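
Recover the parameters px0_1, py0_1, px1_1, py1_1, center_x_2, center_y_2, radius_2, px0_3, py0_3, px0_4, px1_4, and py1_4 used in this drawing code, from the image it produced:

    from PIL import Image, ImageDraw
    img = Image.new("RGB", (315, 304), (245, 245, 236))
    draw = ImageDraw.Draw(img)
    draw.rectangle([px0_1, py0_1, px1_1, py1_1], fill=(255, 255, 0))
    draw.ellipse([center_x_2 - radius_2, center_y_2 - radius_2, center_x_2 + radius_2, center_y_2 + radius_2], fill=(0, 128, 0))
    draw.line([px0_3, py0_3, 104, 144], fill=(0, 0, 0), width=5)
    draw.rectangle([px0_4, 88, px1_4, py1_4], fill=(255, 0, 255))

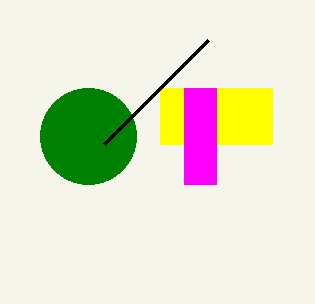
px0_1 = 160; py0_1 = 88; px1_1 = 272; py1_1 = 144; center_x_2 = 88; center_y_2 = 136; radius_2 = 48; px0_3 = 208; py0_3 = 40; px0_4 = 184; px1_4 = 216; py1_4 = 184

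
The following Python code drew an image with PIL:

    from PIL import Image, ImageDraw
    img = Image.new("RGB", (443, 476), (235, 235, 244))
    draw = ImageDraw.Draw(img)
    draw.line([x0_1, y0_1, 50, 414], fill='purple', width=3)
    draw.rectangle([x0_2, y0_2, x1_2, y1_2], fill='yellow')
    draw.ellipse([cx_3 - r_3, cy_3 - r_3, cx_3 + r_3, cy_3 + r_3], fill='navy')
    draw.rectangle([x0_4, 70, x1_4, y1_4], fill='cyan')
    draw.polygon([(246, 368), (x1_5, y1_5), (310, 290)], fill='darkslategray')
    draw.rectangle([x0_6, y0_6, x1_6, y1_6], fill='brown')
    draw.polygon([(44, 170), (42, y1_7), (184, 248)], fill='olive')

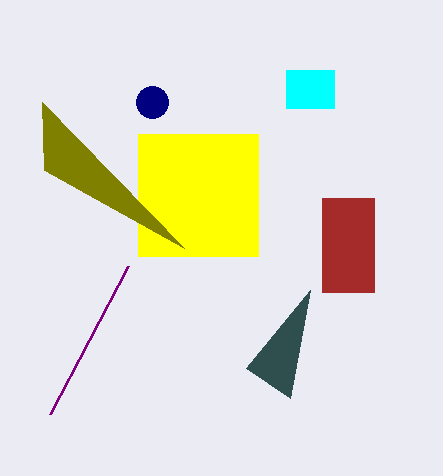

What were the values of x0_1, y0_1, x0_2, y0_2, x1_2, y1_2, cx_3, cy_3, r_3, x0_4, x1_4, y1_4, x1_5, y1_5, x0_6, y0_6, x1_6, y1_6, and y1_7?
x0_1 = 128; y0_1 = 266; x0_2 = 138; y0_2 = 134; x1_2 = 258; y1_2 = 256; cx_3 = 152; cy_3 = 102; r_3 = 16; x0_4 = 286; x1_4 = 334; y1_4 = 108; x1_5 = 290; y1_5 = 398; x0_6 = 322; y0_6 = 198; x1_6 = 374; y1_6 = 292; y1_7 = 102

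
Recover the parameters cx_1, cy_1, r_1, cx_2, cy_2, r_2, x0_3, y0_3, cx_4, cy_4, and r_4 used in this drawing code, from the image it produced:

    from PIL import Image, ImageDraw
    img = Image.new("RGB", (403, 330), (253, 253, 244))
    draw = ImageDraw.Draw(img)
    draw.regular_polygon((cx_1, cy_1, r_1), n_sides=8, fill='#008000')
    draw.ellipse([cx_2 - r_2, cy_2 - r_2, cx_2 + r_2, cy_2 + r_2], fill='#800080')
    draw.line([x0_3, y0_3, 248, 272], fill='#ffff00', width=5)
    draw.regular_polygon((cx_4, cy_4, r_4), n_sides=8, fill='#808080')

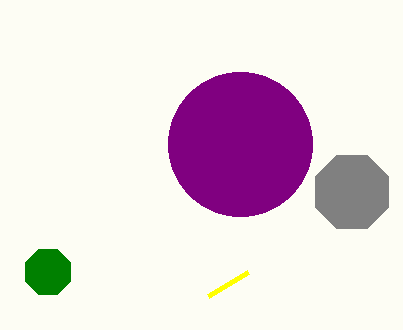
cx_1 = 48; cy_1 = 272; r_1 = 24; cx_2 = 240; cy_2 = 144; r_2 = 72; x0_3 = 208; y0_3 = 296; cx_4 = 352; cy_4 = 192; r_4 = 40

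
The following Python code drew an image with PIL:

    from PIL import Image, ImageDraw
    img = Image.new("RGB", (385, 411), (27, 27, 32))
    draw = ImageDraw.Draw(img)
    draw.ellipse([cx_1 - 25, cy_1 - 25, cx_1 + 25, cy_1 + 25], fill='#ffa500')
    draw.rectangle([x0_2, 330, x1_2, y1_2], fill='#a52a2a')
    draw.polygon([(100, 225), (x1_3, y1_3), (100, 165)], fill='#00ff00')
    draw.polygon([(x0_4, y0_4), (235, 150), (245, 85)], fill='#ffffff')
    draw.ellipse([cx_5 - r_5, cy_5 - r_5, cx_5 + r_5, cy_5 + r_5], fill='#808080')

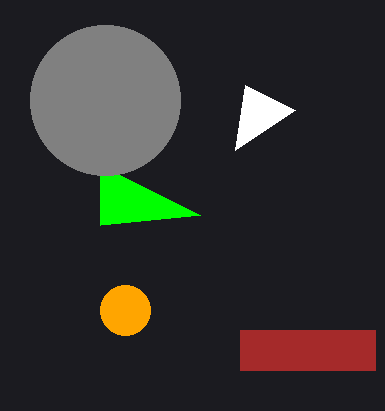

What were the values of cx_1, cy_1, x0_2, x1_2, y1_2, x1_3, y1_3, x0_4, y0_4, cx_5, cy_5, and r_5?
cx_1 = 125, cy_1 = 310, x0_2 = 240, x1_2 = 375, y1_2 = 370, x1_3 = 200, y1_3 = 215, x0_4 = 295, y0_4 = 110, cx_5 = 105, cy_5 = 100, r_5 = 75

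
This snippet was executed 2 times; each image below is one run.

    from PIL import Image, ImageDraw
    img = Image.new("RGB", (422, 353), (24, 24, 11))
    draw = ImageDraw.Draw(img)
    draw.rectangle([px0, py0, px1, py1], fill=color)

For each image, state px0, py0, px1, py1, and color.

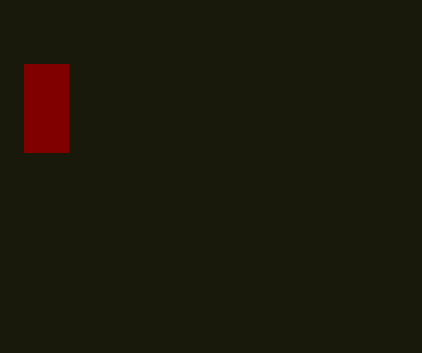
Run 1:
px0 = 24
py0 = 64
px1 = 68
py1 = 152
color = 'maroon'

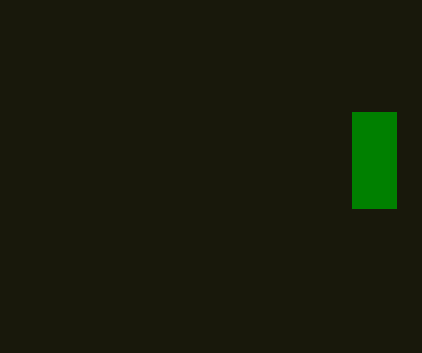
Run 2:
px0 = 352
py0 = 112
px1 = 396
py1 = 208
color = 'green'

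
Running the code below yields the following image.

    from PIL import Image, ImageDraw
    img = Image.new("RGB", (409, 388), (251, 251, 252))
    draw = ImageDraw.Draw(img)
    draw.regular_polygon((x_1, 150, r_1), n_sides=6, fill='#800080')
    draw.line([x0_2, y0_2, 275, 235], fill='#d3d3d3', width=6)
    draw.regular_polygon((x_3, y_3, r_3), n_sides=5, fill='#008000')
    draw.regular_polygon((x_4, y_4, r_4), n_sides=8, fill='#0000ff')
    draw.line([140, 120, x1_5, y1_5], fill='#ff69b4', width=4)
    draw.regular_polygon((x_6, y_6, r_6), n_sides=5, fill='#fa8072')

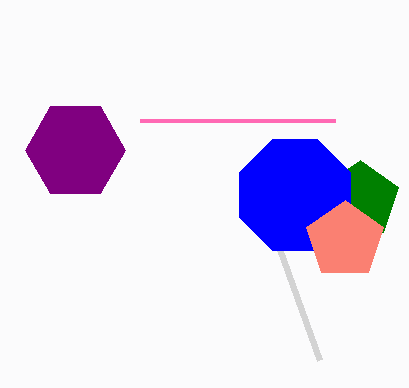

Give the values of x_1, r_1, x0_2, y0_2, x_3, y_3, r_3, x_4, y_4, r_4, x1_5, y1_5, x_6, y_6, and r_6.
x_1 = 75, r_1 = 50, x0_2 = 320, y0_2 = 360, x_3 = 360, y_3 = 200, r_3 = 40, x_4 = 295, y_4 = 195, r_4 = 60, x1_5 = 335, y1_5 = 120, x_6 = 345, y_6 = 240, r_6 = 40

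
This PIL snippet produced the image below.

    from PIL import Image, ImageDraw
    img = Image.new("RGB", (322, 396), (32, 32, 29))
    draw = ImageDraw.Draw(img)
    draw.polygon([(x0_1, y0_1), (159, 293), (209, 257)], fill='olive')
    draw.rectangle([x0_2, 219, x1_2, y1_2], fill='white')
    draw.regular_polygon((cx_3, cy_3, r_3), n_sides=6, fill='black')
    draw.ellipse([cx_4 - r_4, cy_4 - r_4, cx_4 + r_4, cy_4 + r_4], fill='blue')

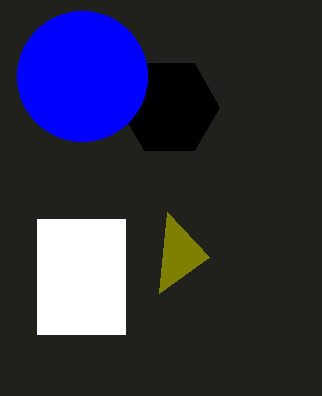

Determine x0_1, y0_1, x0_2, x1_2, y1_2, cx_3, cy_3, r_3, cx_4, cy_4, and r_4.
x0_1 = 167; y0_1 = 212; x0_2 = 37; x1_2 = 125; y1_2 = 334; cx_3 = 169; cy_3 = 107; r_3 = 50; cx_4 = 82; cy_4 = 76; r_4 = 65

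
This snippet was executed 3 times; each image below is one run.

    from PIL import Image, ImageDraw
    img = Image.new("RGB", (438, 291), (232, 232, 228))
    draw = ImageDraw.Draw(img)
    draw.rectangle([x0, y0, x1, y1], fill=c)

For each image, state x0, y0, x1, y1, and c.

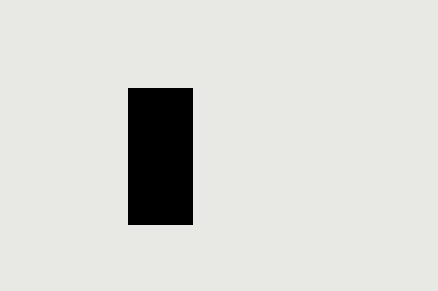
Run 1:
x0 = 128
y0 = 88
x1 = 192
y1 = 224
c = 'black'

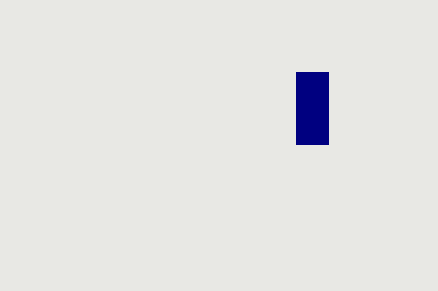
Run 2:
x0 = 296, y0 = 72, x1 = 328, y1 = 144, c = 'navy'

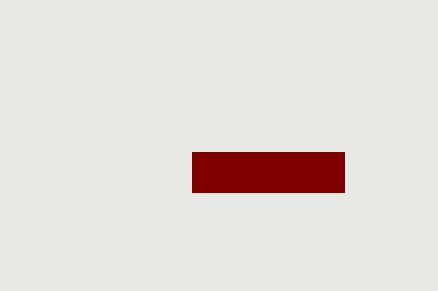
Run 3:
x0 = 192
y0 = 152
x1 = 344
y1 = 192
c = 'maroon'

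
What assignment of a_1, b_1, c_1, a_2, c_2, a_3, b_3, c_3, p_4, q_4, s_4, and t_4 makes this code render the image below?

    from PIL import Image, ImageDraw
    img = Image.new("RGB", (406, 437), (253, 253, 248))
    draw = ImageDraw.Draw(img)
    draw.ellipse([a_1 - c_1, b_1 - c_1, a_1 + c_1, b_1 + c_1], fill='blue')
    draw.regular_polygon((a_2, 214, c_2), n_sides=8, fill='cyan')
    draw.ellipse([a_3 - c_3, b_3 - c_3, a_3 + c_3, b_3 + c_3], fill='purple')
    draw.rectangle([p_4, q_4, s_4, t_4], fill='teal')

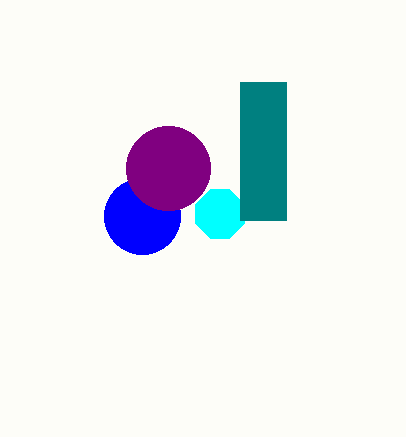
a_1 = 142; b_1 = 216; c_1 = 38; a_2 = 220; c_2 = 26; a_3 = 168; b_3 = 168; c_3 = 42; p_4 = 240; q_4 = 82; s_4 = 286; t_4 = 220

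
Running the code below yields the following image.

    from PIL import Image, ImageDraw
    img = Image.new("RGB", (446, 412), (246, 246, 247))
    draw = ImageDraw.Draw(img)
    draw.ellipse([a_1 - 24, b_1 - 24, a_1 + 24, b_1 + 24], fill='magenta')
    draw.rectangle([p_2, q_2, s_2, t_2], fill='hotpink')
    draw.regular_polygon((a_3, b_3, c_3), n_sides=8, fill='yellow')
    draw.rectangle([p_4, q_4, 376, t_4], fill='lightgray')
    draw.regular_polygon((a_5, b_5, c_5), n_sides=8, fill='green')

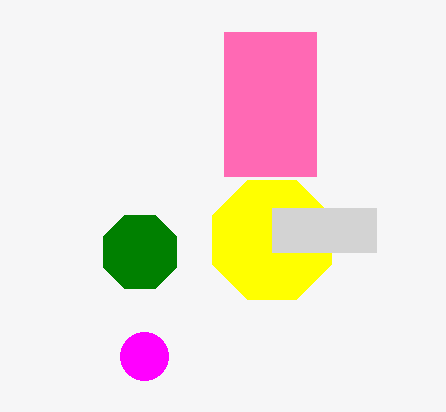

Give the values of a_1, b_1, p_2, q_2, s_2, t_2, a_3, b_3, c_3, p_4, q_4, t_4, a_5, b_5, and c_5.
a_1 = 144
b_1 = 356
p_2 = 224
q_2 = 32
s_2 = 316
t_2 = 176
a_3 = 272
b_3 = 240
c_3 = 64
p_4 = 272
q_4 = 208
t_4 = 252
a_5 = 140
b_5 = 252
c_5 = 40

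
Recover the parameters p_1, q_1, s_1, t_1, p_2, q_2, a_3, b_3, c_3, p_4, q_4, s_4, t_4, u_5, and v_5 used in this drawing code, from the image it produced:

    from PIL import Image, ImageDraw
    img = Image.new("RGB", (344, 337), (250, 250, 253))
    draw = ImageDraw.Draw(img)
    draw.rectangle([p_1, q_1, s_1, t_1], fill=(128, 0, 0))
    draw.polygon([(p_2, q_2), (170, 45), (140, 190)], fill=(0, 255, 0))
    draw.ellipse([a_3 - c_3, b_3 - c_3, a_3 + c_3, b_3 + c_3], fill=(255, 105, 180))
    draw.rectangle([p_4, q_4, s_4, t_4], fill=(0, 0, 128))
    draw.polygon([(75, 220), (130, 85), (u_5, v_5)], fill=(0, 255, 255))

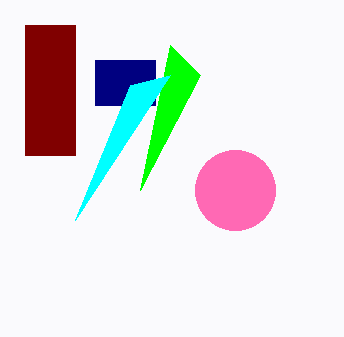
p_1 = 25, q_1 = 25, s_1 = 75, t_1 = 155, p_2 = 200, q_2 = 75, a_3 = 235, b_3 = 190, c_3 = 40, p_4 = 95, q_4 = 60, s_4 = 155, t_4 = 105, u_5 = 170, v_5 = 75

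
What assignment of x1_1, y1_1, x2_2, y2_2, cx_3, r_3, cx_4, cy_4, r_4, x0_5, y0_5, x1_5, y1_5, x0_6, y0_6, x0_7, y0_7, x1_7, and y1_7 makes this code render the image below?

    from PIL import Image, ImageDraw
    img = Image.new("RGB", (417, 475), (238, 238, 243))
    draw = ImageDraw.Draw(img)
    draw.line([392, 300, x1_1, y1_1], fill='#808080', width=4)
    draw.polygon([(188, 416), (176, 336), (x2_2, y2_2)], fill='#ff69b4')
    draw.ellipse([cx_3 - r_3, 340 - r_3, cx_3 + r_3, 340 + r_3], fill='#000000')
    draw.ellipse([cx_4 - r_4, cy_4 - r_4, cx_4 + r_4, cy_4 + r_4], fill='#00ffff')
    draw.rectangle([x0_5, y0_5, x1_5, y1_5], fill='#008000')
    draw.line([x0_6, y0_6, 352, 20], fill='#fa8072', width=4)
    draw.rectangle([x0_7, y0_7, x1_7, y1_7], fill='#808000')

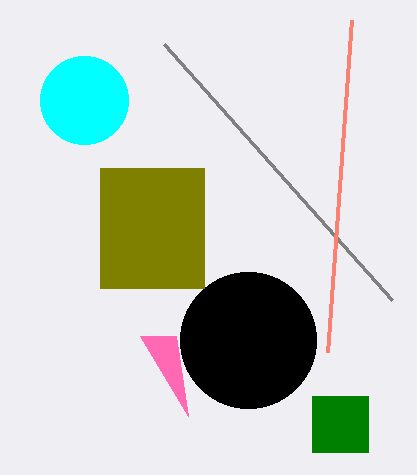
x1_1 = 164
y1_1 = 44
x2_2 = 140
y2_2 = 336
cx_3 = 248
r_3 = 68
cx_4 = 84
cy_4 = 100
r_4 = 44
x0_5 = 312
y0_5 = 396
x1_5 = 368
y1_5 = 452
x0_6 = 328
y0_6 = 352
x0_7 = 100
y0_7 = 168
x1_7 = 204
y1_7 = 288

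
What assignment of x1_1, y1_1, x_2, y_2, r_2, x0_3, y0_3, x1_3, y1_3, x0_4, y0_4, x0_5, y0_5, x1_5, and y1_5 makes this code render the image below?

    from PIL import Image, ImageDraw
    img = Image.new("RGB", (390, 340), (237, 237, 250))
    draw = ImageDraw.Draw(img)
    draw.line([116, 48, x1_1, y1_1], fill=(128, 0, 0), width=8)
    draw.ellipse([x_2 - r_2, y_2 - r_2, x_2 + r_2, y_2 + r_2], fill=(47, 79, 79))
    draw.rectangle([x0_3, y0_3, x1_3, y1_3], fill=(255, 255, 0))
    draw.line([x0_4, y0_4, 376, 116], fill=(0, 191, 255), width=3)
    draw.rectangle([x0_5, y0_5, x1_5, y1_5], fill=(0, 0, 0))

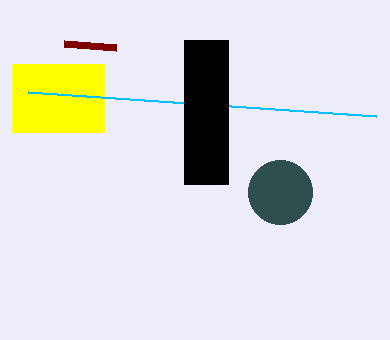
x1_1 = 64
y1_1 = 44
x_2 = 280
y_2 = 192
r_2 = 32
x0_3 = 12
y0_3 = 64
x1_3 = 104
y1_3 = 132
x0_4 = 28
y0_4 = 92
x0_5 = 184
y0_5 = 40
x1_5 = 228
y1_5 = 184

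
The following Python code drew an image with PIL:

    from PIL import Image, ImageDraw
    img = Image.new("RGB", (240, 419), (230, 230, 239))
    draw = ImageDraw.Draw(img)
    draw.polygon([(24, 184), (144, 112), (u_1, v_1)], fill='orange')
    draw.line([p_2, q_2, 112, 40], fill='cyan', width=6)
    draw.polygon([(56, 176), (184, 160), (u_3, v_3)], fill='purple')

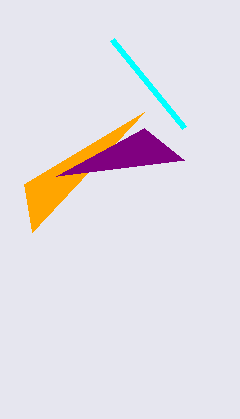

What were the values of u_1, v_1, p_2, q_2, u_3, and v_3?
u_1 = 32; v_1 = 232; p_2 = 184; q_2 = 128; u_3 = 144; v_3 = 128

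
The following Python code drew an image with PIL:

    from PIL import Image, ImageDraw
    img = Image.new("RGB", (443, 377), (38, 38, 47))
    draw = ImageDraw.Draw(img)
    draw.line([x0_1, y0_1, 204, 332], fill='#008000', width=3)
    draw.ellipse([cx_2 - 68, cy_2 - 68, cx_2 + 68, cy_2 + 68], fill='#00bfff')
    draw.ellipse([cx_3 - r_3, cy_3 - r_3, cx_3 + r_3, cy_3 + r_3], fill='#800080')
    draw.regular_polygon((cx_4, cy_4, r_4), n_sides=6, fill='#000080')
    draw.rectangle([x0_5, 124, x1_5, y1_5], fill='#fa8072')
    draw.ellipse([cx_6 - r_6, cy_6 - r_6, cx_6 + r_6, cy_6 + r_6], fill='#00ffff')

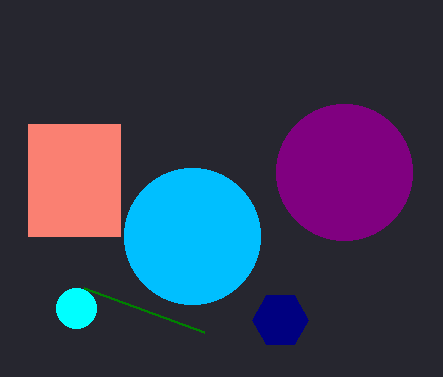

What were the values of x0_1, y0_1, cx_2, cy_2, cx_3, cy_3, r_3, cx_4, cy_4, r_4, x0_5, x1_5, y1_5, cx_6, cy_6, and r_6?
x0_1 = 84; y0_1 = 288; cx_2 = 192; cy_2 = 236; cx_3 = 344; cy_3 = 172; r_3 = 68; cx_4 = 280; cy_4 = 320; r_4 = 28; x0_5 = 28; x1_5 = 120; y1_5 = 236; cx_6 = 76; cy_6 = 308; r_6 = 20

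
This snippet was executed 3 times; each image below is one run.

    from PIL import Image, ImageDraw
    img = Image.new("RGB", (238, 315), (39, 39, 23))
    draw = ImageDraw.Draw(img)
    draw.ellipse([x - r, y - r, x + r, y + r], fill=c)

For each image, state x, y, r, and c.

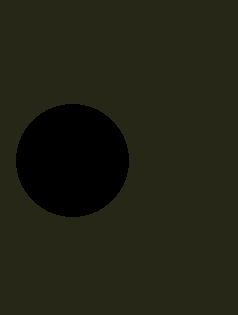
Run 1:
x = 72, y = 160, r = 56, c = 'black'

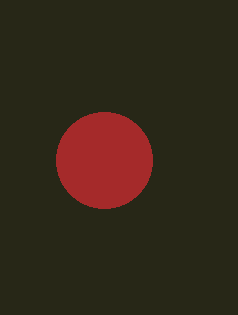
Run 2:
x = 104
y = 160
r = 48
c = 'brown'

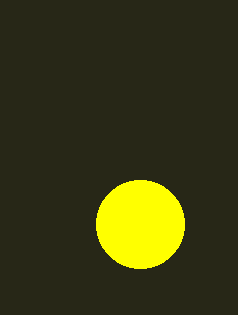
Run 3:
x = 140
y = 224
r = 44
c = 'yellow'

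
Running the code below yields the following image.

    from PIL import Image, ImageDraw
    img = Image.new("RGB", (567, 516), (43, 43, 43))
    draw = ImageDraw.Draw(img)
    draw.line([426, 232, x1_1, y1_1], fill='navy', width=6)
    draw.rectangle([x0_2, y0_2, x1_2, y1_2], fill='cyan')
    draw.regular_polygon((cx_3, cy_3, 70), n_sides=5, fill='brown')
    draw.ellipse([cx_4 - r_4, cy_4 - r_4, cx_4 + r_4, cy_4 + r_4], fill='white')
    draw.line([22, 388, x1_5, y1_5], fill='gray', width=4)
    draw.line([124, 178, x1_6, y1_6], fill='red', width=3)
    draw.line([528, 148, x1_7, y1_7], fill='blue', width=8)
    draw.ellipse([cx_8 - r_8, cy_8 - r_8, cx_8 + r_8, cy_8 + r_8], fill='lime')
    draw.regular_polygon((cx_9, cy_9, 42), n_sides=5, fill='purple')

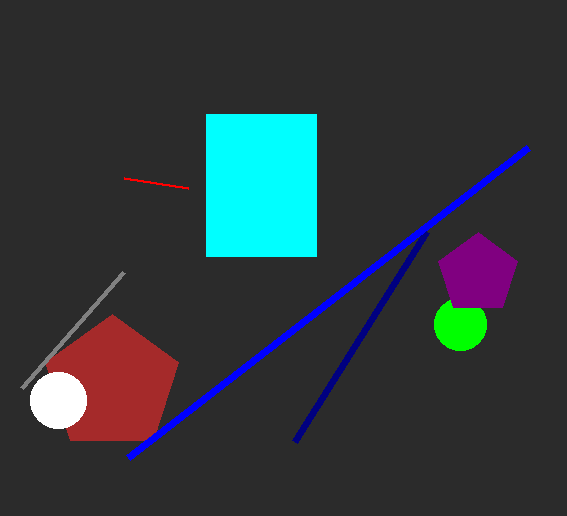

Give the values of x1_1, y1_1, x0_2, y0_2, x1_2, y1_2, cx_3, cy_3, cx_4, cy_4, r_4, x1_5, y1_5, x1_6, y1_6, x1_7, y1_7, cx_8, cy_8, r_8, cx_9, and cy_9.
x1_1 = 294
y1_1 = 442
x0_2 = 206
y0_2 = 114
x1_2 = 316
y1_2 = 256
cx_3 = 112
cy_3 = 384
cx_4 = 58
cy_4 = 400
r_4 = 28
x1_5 = 124
y1_5 = 272
x1_6 = 188
y1_6 = 188
x1_7 = 128
y1_7 = 458
cx_8 = 460
cy_8 = 324
r_8 = 26
cx_9 = 478
cy_9 = 274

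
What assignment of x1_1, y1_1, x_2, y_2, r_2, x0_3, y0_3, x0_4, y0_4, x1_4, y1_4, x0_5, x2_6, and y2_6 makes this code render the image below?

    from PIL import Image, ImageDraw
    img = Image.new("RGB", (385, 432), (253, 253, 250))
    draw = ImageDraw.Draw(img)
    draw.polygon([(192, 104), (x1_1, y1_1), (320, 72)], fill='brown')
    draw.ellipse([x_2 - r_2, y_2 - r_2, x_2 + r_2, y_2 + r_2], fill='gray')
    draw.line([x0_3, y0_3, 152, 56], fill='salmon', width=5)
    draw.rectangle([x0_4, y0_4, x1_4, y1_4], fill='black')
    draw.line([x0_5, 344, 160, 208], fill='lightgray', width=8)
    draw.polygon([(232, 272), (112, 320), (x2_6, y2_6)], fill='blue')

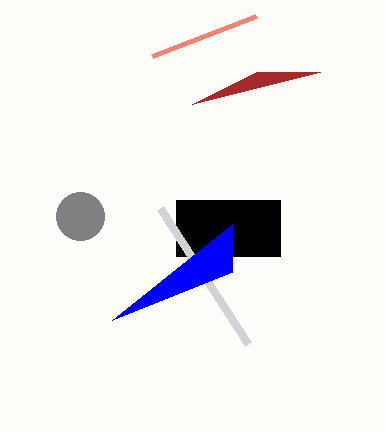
x1_1 = 256
y1_1 = 72
x_2 = 80
y_2 = 216
r_2 = 24
x0_3 = 256
y0_3 = 16
x0_4 = 176
y0_4 = 200
x1_4 = 280
y1_4 = 256
x0_5 = 248
x2_6 = 232
y2_6 = 224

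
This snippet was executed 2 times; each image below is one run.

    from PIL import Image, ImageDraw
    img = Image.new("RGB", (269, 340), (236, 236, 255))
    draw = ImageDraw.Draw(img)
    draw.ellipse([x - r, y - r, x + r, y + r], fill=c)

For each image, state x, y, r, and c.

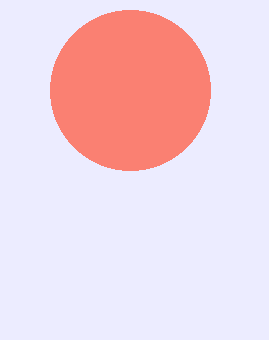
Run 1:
x = 130; y = 90; r = 80; c = 'salmon'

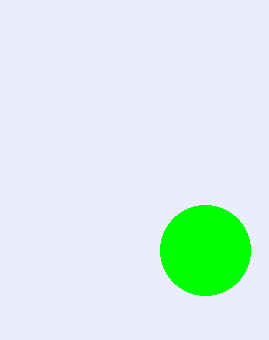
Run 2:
x = 205
y = 250
r = 45
c = 'lime'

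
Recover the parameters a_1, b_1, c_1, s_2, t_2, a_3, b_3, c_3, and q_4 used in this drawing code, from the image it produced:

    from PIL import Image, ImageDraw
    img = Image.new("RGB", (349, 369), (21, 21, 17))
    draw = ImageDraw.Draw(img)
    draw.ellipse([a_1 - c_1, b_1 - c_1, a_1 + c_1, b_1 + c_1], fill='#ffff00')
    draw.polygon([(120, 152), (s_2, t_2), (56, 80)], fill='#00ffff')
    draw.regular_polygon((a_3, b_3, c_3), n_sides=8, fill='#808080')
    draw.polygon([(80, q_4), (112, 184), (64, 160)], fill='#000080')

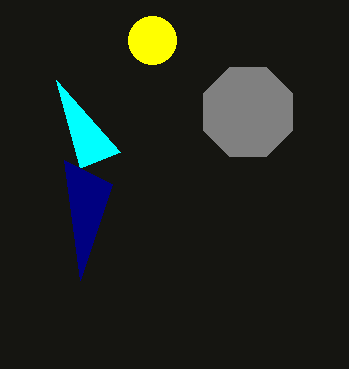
a_1 = 152; b_1 = 40; c_1 = 24; s_2 = 80; t_2 = 168; a_3 = 248; b_3 = 112; c_3 = 48; q_4 = 280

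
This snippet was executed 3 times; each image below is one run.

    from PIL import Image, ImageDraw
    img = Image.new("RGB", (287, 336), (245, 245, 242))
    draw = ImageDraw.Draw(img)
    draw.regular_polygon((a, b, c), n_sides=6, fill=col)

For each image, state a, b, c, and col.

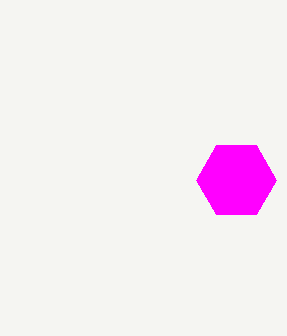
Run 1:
a = 236, b = 180, c = 40, col = 'magenta'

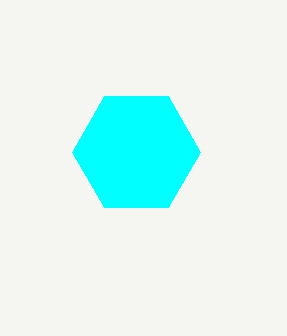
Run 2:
a = 136; b = 152; c = 64; col = 'cyan'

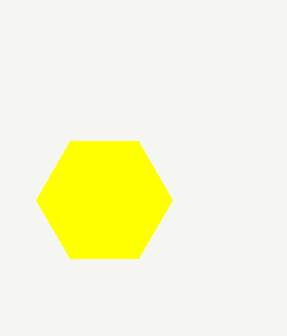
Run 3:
a = 104
b = 200
c = 68
col = 'yellow'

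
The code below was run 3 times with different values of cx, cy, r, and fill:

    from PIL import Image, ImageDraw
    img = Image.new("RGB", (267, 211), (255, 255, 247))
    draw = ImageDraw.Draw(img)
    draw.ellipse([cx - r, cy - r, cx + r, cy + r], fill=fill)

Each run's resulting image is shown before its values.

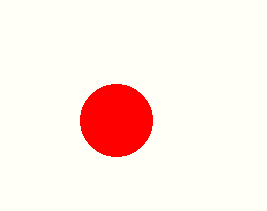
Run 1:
cx = 116, cy = 120, r = 36, fill = 'red'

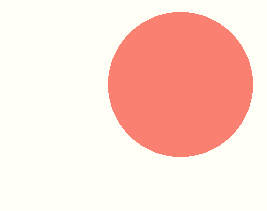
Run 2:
cx = 180, cy = 84, r = 72, fill = 'salmon'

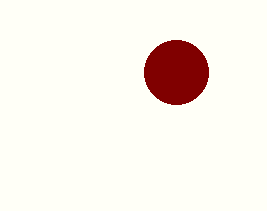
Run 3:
cx = 176
cy = 72
r = 32
fill = 'maroon'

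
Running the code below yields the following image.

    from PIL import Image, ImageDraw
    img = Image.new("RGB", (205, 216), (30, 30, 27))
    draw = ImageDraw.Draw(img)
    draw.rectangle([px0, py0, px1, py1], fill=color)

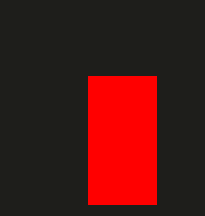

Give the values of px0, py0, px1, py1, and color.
px0 = 88; py0 = 76; px1 = 156; py1 = 204; color = 'red'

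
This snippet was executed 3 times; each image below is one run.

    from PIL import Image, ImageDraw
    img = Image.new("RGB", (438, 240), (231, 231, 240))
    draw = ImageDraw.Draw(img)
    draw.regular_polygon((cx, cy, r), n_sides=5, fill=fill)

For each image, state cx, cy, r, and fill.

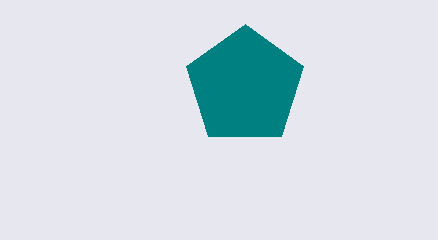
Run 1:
cx = 245, cy = 86, r = 62, fill = 'teal'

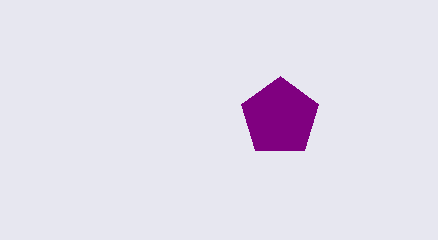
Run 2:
cx = 280
cy = 117
r = 41
fill = 'purple'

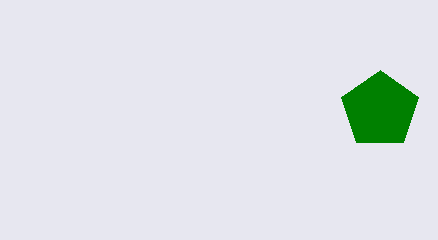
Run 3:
cx = 380; cy = 110; r = 40; fill = 'green'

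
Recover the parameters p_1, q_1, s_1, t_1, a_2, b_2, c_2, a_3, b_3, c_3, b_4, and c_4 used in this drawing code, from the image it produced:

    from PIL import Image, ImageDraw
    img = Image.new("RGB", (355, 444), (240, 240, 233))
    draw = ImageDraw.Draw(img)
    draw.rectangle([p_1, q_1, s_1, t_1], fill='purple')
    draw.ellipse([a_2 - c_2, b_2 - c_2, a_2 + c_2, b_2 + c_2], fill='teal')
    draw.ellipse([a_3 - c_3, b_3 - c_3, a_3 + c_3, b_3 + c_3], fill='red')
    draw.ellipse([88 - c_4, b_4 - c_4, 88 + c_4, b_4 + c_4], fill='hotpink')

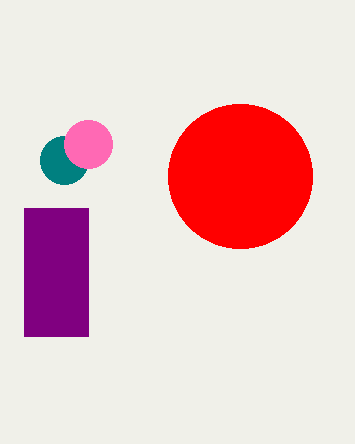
p_1 = 24, q_1 = 208, s_1 = 88, t_1 = 336, a_2 = 64, b_2 = 160, c_2 = 24, a_3 = 240, b_3 = 176, c_3 = 72, b_4 = 144, c_4 = 24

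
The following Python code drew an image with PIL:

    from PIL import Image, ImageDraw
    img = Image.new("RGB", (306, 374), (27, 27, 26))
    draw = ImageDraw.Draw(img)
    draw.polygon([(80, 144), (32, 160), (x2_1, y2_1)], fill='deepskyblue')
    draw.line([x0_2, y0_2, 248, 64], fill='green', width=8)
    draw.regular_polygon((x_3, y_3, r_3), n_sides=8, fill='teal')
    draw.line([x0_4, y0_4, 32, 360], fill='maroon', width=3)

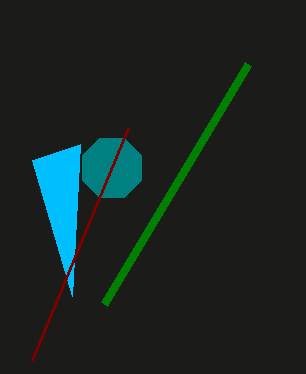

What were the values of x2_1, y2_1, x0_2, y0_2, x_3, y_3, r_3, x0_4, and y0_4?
x2_1 = 72, y2_1 = 296, x0_2 = 104, y0_2 = 304, x_3 = 112, y_3 = 168, r_3 = 32, x0_4 = 128, y0_4 = 128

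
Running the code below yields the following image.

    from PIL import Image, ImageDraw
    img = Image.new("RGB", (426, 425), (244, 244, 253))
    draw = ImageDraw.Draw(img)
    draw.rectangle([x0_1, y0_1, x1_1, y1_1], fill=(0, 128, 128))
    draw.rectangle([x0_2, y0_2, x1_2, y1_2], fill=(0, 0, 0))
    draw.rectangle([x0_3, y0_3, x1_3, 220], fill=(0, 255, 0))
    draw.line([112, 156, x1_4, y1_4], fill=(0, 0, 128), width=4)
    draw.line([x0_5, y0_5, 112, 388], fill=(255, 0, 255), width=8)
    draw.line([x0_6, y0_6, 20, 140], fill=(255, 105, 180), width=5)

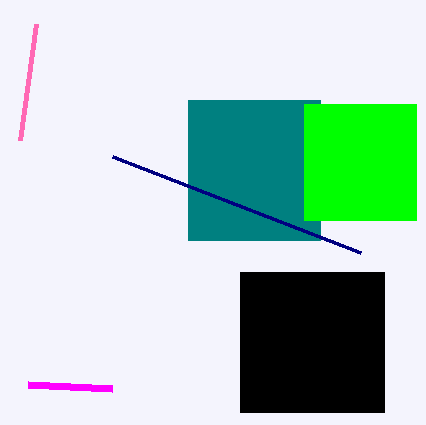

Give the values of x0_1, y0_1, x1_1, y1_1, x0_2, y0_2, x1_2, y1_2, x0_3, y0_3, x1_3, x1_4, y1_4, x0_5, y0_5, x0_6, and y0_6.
x0_1 = 188, y0_1 = 100, x1_1 = 320, y1_1 = 240, x0_2 = 240, y0_2 = 272, x1_2 = 384, y1_2 = 412, x0_3 = 304, y0_3 = 104, x1_3 = 416, x1_4 = 360, y1_4 = 252, x0_5 = 28, y0_5 = 384, x0_6 = 36, y0_6 = 24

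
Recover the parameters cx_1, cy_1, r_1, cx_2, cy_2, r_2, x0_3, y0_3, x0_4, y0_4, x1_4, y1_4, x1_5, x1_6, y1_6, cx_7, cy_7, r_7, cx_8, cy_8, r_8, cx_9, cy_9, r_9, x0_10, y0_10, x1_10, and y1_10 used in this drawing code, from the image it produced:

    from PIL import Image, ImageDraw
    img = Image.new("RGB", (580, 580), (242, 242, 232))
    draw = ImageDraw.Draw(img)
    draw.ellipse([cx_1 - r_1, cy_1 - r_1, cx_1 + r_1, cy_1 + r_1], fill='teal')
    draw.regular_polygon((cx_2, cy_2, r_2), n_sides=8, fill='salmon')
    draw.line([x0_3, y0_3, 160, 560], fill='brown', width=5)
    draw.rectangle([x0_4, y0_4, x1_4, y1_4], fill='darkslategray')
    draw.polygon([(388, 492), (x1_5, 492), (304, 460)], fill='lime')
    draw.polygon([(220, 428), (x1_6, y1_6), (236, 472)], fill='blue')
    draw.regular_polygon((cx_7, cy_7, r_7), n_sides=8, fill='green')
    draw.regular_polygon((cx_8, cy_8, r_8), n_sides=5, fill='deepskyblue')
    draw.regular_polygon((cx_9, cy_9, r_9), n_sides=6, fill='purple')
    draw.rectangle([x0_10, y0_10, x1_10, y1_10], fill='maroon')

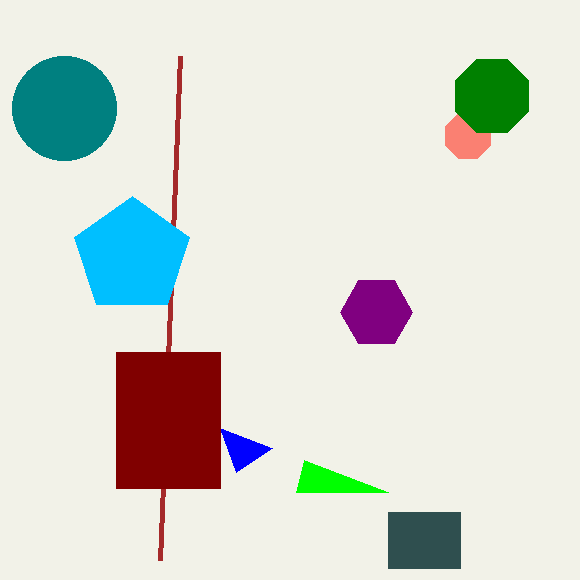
cx_1 = 64
cy_1 = 108
r_1 = 52
cx_2 = 468
cy_2 = 136
r_2 = 24
x0_3 = 180
y0_3 = 56
x0_4 = 388
y0_4 = 512
x1_4 = 460
y1_4 = 568
x1_5 = 296
x1_6 = 272
y1_6 = 448
cx_7 = 492
cy_7 = 96
r_7 = 40
cx_8 = 132
cy_8 = 256
r_8 = 60
cx_9 = 376
cy_9 = 312
r_9 = 36
x0_10 = 116
y0_10 = 352
x1_10 = 220
y1_10 = 488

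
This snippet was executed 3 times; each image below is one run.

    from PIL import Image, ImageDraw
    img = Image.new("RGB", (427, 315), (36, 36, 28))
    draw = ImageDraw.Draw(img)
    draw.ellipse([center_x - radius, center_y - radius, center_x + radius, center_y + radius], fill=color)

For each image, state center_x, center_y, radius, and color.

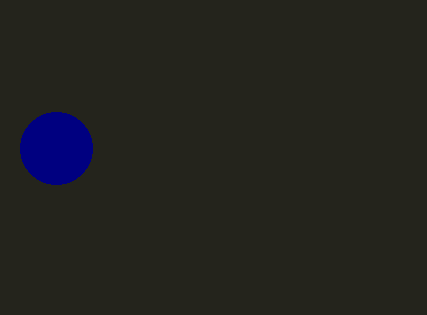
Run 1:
center_x = 56, center_y = 148, radius = 36, color = 'navy'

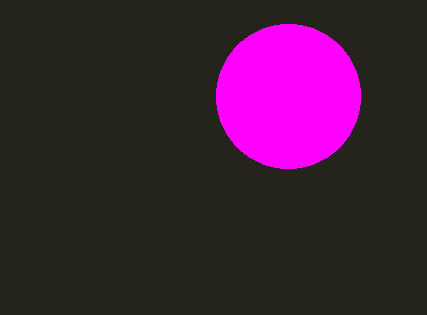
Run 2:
center_x = 288; center_y = 96; radius = 72; color = 'magenta'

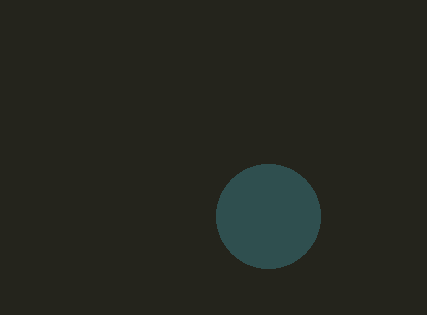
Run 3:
center_x = 268
center_y = 216
radius = 52
color = 'darkslategray'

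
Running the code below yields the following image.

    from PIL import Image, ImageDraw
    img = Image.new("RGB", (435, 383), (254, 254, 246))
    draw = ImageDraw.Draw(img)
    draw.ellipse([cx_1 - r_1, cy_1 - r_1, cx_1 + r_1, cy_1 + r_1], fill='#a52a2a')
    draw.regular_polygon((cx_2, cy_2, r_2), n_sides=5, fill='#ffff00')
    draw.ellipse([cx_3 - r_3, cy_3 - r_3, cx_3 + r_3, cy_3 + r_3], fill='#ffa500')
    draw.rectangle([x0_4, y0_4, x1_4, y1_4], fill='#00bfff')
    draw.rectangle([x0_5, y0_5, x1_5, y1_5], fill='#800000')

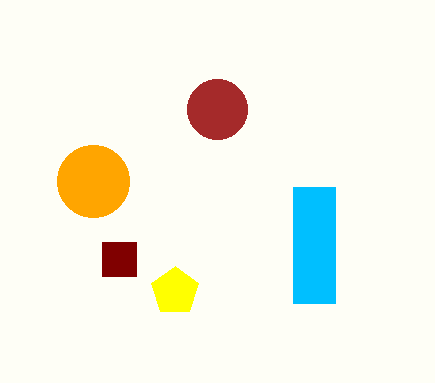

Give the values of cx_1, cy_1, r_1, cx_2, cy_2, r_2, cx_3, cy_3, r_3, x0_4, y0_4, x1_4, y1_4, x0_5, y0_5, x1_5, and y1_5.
cx_1 = 217
cy_1 = 109
r_1 = 30
cx_2 = 175
cy_2 = 291
r_2 = 25
cx_3 = 93
cy_3 = 181
r_3 = 36
x0_4 = 293
y0_4 = 187
x1_4 = 335
y1_4 = 303
x0_5 = 102
y0_5 = 242
x1_5 = 136
y1_5 = 276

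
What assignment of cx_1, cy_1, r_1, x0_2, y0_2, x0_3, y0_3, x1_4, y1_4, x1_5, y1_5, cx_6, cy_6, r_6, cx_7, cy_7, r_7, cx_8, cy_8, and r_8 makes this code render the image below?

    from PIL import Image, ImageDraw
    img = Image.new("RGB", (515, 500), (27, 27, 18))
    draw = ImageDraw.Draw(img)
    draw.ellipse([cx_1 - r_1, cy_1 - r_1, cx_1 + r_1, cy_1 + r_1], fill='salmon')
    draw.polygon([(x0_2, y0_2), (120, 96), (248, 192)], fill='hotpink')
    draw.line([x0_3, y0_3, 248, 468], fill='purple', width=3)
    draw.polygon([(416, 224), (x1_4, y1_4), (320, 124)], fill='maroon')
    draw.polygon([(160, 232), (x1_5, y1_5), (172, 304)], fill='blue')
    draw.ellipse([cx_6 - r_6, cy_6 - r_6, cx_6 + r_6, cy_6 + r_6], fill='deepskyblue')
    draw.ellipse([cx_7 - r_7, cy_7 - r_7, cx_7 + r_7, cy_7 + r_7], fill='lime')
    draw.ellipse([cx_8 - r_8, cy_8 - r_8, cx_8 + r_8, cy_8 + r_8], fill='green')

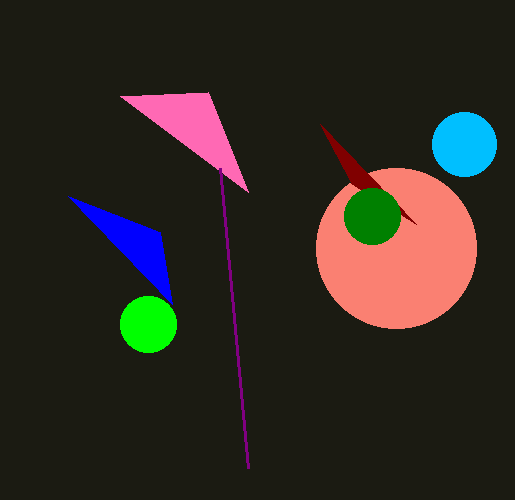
cx_1 = 396
cy_1 = 248
r_1 = 80
x0_2 = 208
y0_2 = 92
x0_3 = 220
y0_3 = 168
x1_4 = 352
y1_4 = 184
x1_5 = 68
y1_5 = 196
cx_6 = 464
cy_6 = 144
r_6 = 32
cx_7 = 148
cy_7 = 324
r_7 = 28
cx_8 = 372
cy_8 = 216
r_8 = 28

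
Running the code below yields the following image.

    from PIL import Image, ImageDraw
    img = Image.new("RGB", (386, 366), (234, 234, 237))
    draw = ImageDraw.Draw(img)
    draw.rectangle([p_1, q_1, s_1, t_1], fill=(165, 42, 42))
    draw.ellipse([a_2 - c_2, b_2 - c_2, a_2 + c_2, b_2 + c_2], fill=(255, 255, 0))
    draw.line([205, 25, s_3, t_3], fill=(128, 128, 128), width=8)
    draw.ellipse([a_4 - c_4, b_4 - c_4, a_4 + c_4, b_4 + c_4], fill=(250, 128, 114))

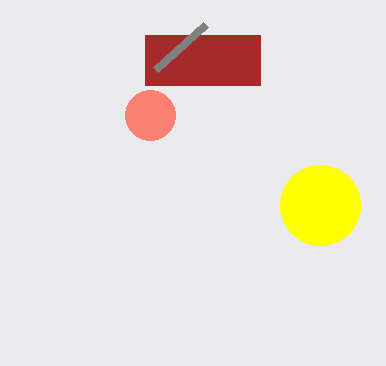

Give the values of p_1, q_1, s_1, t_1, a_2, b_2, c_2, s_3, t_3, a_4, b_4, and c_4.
p_1 = 145, q_1 = 35, s_1 = 260, t_1 = 85, a_2 = 320, b_2 = 205, c_2 = 40, s_3 = 155, t_3 = 70, a_4 = 150, b_4 = 115, c_4 = 25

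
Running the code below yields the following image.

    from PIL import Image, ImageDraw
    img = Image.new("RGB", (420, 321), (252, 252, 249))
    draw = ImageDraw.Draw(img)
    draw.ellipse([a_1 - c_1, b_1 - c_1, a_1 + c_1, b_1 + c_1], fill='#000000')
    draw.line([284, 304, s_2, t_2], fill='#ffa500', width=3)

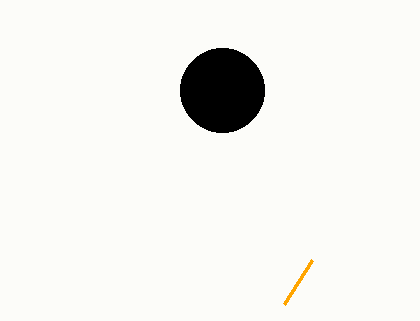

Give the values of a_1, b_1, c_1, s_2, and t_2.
a_1 = 222; b_1 = 90; c_1 = 42; s_2 = 312; t_2 = 260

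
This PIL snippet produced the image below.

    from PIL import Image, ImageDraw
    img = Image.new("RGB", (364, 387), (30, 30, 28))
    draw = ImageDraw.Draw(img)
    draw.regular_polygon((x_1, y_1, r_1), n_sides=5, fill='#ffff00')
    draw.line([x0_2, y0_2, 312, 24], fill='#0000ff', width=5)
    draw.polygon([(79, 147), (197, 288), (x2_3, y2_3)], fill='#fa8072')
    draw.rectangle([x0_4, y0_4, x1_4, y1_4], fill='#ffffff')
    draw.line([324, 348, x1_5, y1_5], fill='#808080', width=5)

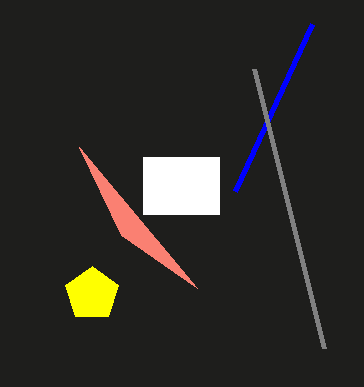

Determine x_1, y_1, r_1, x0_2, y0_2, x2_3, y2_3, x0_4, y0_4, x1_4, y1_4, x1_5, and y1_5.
x_1 = 92; y_1 = 294; r_1 = 28; x0_2 = 235; y0_2 = 191; x2_3 = 121; y2_3 = 235; x0_4 = 143; y0_4 = 157; x1_4 = 219; y1_4 = 214; x1_5 = 254; y1_5 = 69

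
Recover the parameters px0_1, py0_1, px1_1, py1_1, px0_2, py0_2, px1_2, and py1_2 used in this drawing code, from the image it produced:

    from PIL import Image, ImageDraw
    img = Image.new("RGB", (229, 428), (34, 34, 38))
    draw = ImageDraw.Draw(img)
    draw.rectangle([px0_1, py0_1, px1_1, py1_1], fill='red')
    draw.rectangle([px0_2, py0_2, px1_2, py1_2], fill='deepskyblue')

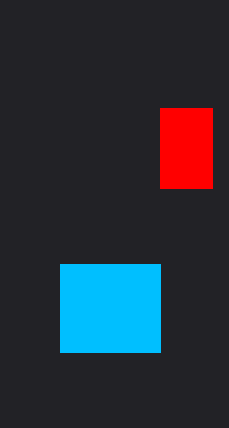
px0_1 = 160, py0_1 = 108, px1_1 = 212, py1_1 = 188, px0_2 = 60, py0_2 = 264, px1_2 = 160, py1_2 = 352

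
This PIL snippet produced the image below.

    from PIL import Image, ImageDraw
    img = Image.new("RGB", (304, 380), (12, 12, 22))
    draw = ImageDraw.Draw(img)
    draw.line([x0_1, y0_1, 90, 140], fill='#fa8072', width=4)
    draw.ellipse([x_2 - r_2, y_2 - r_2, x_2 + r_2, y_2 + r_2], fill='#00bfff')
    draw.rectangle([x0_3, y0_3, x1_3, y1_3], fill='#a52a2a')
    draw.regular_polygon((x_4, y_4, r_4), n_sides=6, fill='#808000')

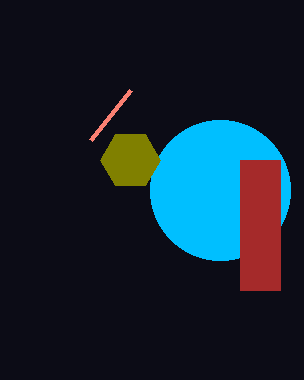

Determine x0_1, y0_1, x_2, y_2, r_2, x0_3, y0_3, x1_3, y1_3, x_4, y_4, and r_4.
x0_1 = 130, y0_1 = 90, x_2 = 220, y_2 = 190, r_2 = 70, x0_3 = 240, y0_3 = 160, x1_3 = 280, y1_3 = 290, x_4 = 130, y_4 = 160, r_4 = 30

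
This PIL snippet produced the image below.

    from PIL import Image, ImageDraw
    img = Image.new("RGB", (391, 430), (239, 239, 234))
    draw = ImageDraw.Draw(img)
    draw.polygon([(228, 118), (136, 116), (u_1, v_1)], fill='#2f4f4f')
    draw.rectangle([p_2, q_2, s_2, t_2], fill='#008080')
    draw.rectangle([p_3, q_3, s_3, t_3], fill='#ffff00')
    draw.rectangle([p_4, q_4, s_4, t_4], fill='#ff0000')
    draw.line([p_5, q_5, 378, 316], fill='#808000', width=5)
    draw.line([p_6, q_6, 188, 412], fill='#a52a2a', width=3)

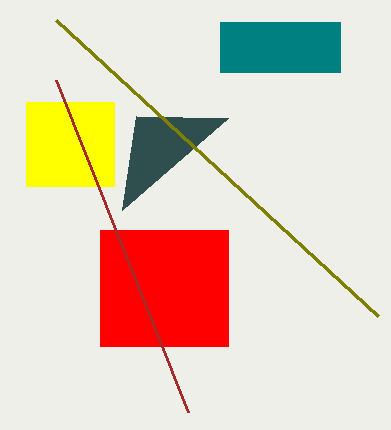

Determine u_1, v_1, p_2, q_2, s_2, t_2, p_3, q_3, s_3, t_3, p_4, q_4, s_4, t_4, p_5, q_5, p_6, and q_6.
u_1 = 122, v_1 = 210, p_2 = 220, q_2 = 22, s_2 = 340, t_2 = 72, p_3 = 26, q_3 = 102, s_3 = 114, t_3 = 186, p_4 = 100, q_4 = 230, s_4 = 228, t_4 = 346, p_5 = 56, q_5 = 20, p_6 = 56, q_6 = 80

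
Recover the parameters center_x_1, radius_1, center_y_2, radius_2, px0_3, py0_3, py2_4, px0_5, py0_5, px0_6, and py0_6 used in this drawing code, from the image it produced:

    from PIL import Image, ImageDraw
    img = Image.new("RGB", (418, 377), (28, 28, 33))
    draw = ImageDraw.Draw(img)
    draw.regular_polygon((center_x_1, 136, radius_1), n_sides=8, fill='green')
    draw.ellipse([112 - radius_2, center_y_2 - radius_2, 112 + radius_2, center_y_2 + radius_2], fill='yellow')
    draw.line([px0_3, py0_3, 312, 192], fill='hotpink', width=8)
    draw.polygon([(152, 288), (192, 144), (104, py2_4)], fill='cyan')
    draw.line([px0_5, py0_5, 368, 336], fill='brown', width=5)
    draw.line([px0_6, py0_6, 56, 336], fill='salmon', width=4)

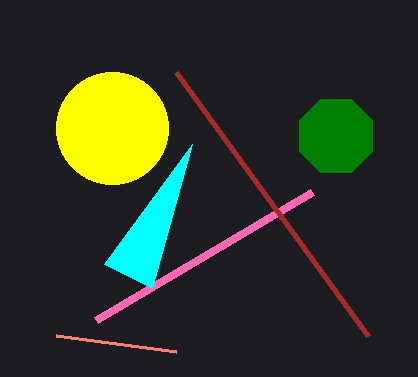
center_x_1 = 336; radius_1 = 40; center_y_2 = 128; radius_2 = 56; px0_3 = 96; py0_3 = 320; py2_4 = 264; px0_5 = 176; py0_5 = 72; px0_6 = 176; py0_6 = 352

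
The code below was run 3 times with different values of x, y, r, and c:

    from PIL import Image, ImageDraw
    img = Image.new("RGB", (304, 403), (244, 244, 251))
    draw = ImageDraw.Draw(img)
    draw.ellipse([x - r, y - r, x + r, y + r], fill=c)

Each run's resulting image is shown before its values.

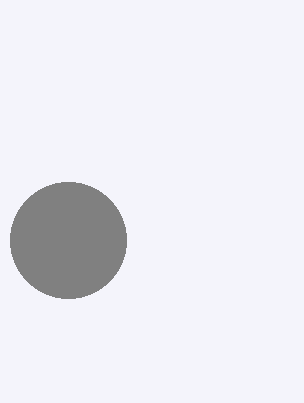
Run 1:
x = 68
y = 240
r = 58
c = 'gray'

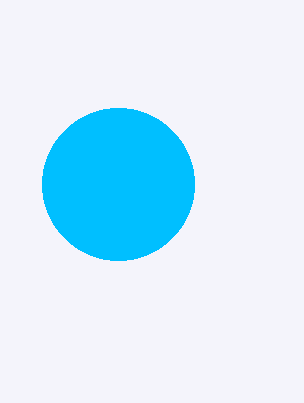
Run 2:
x = 118; y = 184; r = 76; c = 'deepskyblue'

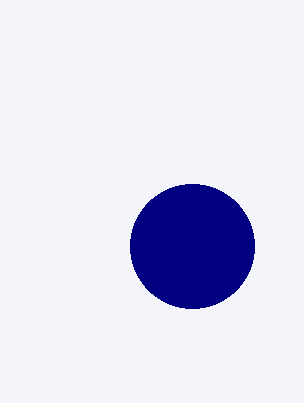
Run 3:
x = 192; y = 246; r = 62; c = 'navy'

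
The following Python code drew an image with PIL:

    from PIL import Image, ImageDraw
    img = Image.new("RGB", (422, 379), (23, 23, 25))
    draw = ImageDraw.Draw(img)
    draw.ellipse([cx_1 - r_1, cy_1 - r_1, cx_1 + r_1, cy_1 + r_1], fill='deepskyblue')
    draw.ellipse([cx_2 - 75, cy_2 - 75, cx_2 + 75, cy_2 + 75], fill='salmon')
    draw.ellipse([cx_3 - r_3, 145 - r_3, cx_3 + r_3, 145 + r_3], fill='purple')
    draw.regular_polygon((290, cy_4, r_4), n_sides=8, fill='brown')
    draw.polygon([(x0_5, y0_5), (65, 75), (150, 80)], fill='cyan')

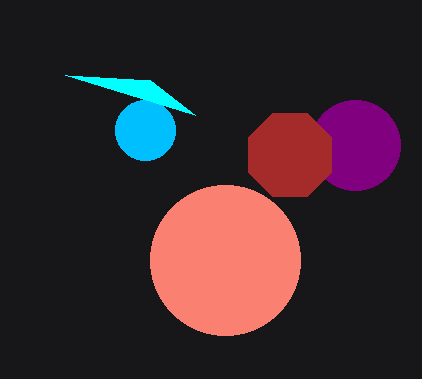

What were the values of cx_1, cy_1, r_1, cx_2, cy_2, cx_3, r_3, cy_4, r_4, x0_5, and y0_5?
cx_1 = 145
cy_1 = 130
r_1 = 30
cx_2 = 225
cy_2 = 260
cx_3 = 355
r_3 = 45
cy_4 = 155
r_4 = 45
x0_5 = 195
y0_5 = 115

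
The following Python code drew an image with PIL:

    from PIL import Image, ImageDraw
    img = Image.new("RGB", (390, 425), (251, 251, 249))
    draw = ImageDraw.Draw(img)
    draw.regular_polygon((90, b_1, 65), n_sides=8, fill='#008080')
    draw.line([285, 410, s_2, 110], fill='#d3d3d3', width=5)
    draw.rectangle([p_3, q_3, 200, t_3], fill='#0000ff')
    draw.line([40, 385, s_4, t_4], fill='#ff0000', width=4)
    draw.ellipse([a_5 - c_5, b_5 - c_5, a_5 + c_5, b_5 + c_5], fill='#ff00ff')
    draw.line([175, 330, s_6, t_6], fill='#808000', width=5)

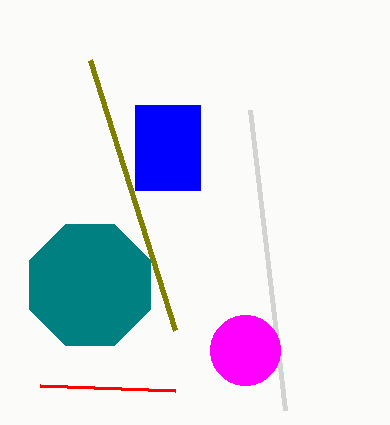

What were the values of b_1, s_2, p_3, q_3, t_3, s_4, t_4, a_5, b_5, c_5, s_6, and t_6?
b_1 = 285; s_2 = 250; p_3 = 135; q_3 = 105; t_3 = 190; s_4 = 175; t_4 = 390; a_5 = 245; b_5 = 350; c_5 = 35; s_6 = 90; t_6 = 60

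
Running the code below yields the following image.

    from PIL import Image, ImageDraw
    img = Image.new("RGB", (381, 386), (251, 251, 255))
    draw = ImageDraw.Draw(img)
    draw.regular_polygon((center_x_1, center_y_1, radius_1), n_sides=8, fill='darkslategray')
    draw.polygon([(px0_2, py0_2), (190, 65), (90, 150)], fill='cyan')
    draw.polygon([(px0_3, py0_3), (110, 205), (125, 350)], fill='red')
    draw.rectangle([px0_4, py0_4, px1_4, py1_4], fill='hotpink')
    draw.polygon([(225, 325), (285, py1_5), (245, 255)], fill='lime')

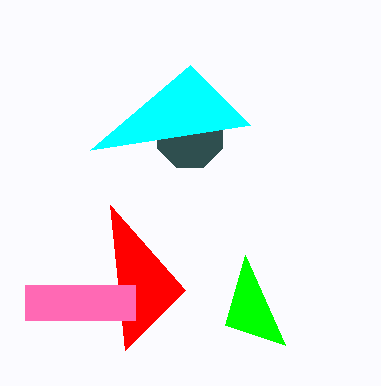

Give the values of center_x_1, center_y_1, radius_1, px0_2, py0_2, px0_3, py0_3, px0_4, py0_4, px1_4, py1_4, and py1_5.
center_x_1 = 190; center_y_1 = 135; radius_1 = 35; px0_2 = 250; py0_2 = 125; px0_3 = 185; py0_3 = 290; px0_4 = 25; py0_4 = 285; px1_4 = 135; py1_4 = 320; py1_5 = 345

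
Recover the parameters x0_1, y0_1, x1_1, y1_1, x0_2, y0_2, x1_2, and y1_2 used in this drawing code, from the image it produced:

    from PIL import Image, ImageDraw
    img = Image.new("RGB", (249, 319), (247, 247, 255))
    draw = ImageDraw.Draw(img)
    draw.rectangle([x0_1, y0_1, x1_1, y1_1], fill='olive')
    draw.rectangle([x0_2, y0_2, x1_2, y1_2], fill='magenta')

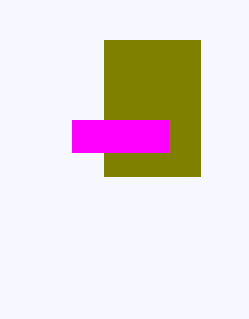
x0_1 = 104; y0_1 = 40; x1_1 = 200; y1_1 = 176; x0_2 = 72; y0_2 = 120; x1_2 = 168; y1_2 = 152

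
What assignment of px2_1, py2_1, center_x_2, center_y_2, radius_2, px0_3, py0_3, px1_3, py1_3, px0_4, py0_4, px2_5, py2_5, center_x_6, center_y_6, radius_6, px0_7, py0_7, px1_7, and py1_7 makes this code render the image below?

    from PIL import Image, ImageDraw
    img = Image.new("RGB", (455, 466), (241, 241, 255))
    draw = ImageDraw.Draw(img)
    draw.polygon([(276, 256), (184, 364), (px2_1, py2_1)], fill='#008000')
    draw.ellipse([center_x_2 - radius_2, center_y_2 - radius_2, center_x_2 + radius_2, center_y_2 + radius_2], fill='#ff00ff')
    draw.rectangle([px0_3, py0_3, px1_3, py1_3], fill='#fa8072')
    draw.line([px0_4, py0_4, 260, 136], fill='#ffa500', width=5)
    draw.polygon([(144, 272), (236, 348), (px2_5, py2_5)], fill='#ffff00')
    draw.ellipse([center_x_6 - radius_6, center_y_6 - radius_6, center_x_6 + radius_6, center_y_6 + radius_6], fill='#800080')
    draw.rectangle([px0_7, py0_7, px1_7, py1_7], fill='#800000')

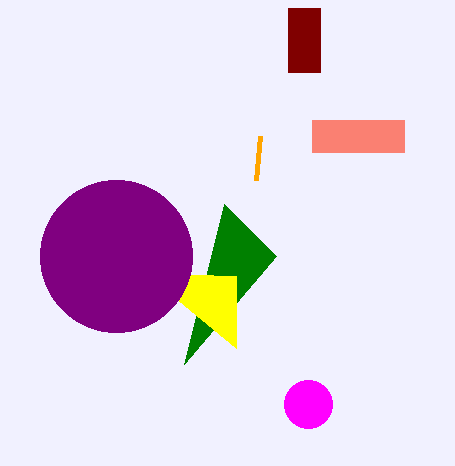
px2_1 = 224
py2_1 = 204
center_x_2 = 308
center_y_2 = 404
radius_2 = 24
px0_3 = 312
py0_3 = 120
px1_3 = 404
py1_3 = 152
px0_4 = 256
py0_4 = 180
px2_5 = 236
py2_5 = 276
center_x_6 = 116
center_y_6 = 256
radius_6 = 76
px0_7 = 288
py0_7 = 8
px1_7 = 320
py1_7 = 72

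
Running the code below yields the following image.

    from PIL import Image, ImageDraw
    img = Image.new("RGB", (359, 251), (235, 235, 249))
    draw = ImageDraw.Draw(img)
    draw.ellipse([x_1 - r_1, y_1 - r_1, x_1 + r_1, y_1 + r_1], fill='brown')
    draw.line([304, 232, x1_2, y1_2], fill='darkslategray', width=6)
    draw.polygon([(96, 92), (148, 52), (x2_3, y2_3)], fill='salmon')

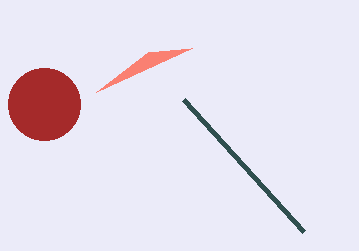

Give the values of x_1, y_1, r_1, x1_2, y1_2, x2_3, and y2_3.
x_1 = 44; y_1 = 104; r_1 = 36; x1_2 = 184; y1_2 = 100; x2_3 = 192; y2_3 = 48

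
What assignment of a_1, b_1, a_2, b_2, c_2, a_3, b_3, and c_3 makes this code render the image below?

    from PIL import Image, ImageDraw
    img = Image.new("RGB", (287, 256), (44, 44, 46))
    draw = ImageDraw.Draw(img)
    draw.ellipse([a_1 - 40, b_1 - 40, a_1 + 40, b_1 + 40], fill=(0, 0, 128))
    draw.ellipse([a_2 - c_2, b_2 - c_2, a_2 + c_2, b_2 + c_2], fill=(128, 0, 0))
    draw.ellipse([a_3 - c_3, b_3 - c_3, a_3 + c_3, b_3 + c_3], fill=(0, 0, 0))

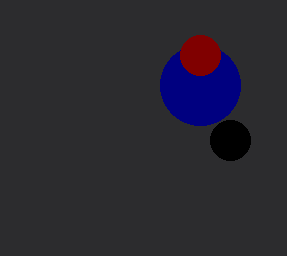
a_1 = 200
b_1 = 85
a_2 = 200
b_2 = 55
c_2 = 20
a_3 = 230
b_3 = 140
c_3 = 20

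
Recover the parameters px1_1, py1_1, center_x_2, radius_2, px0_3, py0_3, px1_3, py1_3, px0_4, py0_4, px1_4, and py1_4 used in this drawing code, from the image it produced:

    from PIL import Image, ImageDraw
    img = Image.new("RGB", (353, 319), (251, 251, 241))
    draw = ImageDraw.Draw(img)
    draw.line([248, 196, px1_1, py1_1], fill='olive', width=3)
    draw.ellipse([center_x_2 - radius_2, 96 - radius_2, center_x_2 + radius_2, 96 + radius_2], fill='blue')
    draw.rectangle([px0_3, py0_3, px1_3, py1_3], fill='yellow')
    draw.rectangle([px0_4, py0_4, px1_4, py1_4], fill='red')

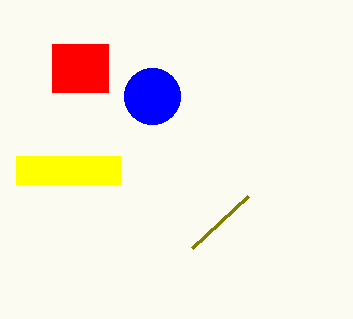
px1_1 = 192
py1_1 = 248
center_x_2 = 152
radius_2 = 28
px0_3 = 16
py0_3 = 156
px1_3 = 120
py1_3 = 184
px0_4 = 52
py0_4 = 44
px1_4 = 108
py1_4 = 92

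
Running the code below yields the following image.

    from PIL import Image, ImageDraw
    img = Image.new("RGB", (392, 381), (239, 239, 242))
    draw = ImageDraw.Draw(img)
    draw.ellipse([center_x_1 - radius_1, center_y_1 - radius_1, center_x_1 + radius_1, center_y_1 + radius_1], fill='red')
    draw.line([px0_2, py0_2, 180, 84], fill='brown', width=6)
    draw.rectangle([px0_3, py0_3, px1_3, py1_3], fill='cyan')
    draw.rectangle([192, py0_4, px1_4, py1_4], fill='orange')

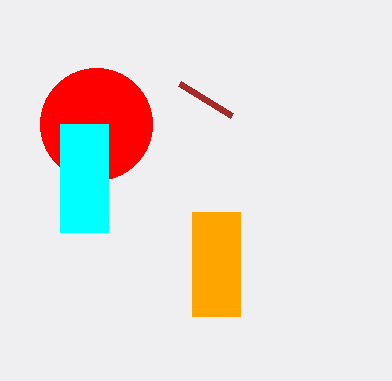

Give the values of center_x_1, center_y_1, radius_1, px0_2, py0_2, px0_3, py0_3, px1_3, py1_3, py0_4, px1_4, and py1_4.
center_x_1 = 96
center_y_1 = 124
radius_1 = 56
px0_2 = 232
py0_2 = 116
px0_3 = 60
py0_3 = 124
px1_3 = 108
py1_3 = 232
py0_4 = 212
px1_4 = 240
py1_4 = 316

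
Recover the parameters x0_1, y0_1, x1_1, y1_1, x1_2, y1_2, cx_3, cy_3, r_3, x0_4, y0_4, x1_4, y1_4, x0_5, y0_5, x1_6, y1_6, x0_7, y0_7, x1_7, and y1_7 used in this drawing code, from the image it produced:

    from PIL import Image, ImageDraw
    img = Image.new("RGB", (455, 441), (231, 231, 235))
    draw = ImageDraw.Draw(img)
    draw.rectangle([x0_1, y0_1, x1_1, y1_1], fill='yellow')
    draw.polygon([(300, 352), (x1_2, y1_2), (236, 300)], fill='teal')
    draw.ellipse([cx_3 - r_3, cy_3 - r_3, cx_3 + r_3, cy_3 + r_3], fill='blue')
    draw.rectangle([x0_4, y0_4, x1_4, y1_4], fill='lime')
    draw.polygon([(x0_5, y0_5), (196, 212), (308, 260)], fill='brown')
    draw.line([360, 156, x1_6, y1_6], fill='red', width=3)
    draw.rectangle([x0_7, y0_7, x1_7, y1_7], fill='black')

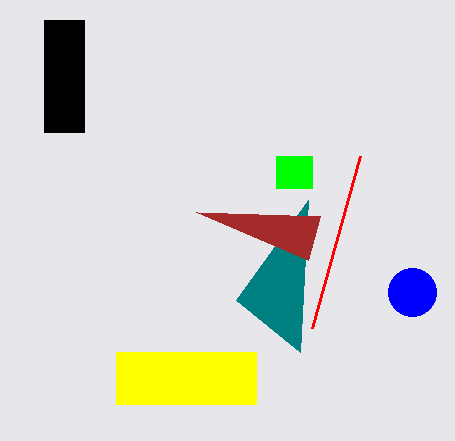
x0_1 = 116
y0_1 = 352
x1_1 = 256
y1_1 = 404
x1_2 = 308
y1_2 = 200
cx_3 = 412
cy_3 = 292
r_3 = 24
x0_4 = 276
y0_4 = 156
x1_4 = 312
y1_4 = 188
x0_5 = 320
y0_5 = 216
x1_6 = 312
y1_6 = 328
x0_7 = 44
y0_7 = 20
x1_7 = 84
y1_7 = 132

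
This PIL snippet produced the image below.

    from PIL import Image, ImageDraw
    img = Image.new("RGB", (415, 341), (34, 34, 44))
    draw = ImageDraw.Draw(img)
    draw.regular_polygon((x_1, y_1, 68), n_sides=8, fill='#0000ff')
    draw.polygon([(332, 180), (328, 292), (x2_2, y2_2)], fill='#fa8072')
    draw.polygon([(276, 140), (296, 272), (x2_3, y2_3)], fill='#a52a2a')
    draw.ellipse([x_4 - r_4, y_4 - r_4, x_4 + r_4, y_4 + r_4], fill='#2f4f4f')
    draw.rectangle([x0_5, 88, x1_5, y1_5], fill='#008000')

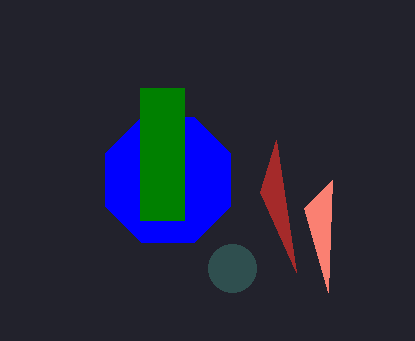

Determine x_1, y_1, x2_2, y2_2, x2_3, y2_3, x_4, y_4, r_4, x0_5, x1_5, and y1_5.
x_1 = 168
y_1 = 180
x2_2 = 304
y2_2 = 208
x2_3 = 260
y2_3 = 192
x_4 = 232
y_4 = 268
r_4 = 24
x0_5 = 140
x1_5 = 184
y1_5 = 220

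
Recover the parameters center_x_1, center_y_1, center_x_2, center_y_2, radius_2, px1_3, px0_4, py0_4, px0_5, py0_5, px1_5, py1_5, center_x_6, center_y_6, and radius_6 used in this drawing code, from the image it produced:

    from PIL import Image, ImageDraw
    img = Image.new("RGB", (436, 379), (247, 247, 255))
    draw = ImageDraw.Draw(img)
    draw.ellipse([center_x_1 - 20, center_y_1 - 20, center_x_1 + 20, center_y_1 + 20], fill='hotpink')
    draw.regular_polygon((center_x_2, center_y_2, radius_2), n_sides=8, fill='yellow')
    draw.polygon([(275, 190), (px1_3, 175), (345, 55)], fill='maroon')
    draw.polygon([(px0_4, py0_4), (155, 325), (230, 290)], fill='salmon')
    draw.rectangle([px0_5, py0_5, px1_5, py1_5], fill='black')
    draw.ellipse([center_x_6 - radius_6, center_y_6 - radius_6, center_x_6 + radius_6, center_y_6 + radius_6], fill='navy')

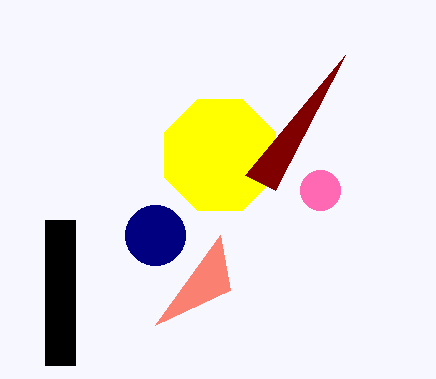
center_x_1 = 320; center_y_1 = 190; center_x_2 = 220; center_y_2 = 155; radius_2 = 60; px1_3 = 245; px0_4 = 220; py0_4 = 235; px0_5 = 45; py0_5 = 220; px1_5 = 75; py1_5 = 365; center_x_6 = 155; center_y_6 = 235; radius_6 = 30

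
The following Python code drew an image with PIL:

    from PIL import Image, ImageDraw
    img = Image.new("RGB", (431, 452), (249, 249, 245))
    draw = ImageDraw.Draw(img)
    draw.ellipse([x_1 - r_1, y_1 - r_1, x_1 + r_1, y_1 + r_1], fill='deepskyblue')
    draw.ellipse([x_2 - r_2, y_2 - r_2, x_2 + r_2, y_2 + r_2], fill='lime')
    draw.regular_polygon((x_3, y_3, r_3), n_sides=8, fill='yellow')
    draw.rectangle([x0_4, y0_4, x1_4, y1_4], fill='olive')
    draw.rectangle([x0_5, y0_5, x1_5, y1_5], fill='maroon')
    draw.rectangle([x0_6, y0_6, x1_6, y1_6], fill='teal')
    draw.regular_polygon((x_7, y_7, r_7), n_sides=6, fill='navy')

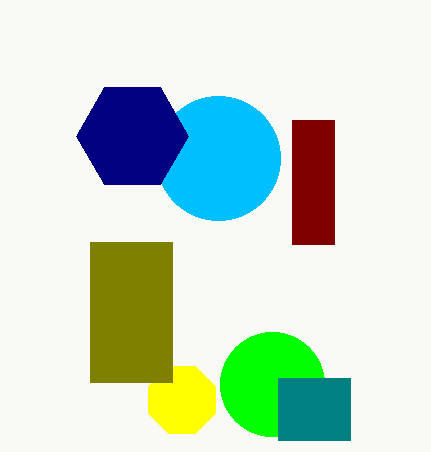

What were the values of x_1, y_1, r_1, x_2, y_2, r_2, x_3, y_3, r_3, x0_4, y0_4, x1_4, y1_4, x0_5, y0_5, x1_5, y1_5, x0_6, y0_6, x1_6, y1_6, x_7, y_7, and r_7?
x_1 = 218, y_1 = 158, r_1 = 62, x_2 = 272, y_2 = 384, r_2 = 52, x_3 = 182, y_3 = 400, r_3 = 36, x0_4 = 90, y0_4 = 242, x1_4 = 172, y1_4 = 382, x0_5 = 292, y0_5 = 120, x1_5 = 334, y1_5 = 244, x0_6 = 278, y0_6 = 378, x1_6 = 350, y1_6 = 440, x_7 = 132, y_7 = 136, r_7 = 56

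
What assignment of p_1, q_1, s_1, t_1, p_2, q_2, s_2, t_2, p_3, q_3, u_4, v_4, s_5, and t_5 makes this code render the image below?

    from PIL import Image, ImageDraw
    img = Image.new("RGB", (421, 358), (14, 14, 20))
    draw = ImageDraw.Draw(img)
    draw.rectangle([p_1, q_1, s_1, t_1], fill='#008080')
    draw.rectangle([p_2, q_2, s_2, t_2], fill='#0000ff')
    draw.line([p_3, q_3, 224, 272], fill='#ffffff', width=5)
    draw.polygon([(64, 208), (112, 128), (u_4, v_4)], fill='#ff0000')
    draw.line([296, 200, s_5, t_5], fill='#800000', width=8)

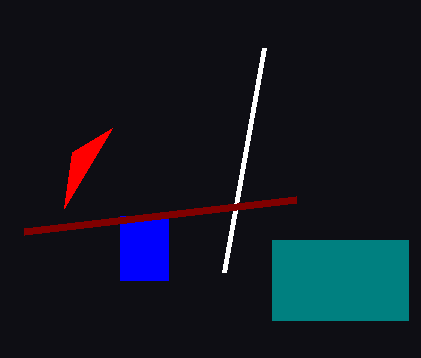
p_1 = 272
q_1 = 240
s_1 = 408
t_1 = 320
p_2 = 120
q_2 = 216
s_2 = 168
t_2 = 280
p_3 = 264
q_3 = 48
u_4 = 72
v_4 = 152
s_5 = 24
t_5 = 232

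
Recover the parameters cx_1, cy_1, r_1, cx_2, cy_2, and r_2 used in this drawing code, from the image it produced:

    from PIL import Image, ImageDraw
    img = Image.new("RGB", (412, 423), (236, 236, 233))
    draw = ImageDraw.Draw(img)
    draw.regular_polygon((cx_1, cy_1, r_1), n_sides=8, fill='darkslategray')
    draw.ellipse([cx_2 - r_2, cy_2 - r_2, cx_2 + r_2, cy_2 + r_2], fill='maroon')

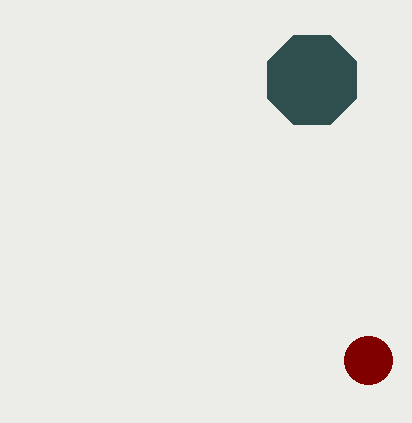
cx_1 = 312
cy_1 = 80
r_1 = 48
cx_2 = 368
cy_2 = 360
r_2 = 24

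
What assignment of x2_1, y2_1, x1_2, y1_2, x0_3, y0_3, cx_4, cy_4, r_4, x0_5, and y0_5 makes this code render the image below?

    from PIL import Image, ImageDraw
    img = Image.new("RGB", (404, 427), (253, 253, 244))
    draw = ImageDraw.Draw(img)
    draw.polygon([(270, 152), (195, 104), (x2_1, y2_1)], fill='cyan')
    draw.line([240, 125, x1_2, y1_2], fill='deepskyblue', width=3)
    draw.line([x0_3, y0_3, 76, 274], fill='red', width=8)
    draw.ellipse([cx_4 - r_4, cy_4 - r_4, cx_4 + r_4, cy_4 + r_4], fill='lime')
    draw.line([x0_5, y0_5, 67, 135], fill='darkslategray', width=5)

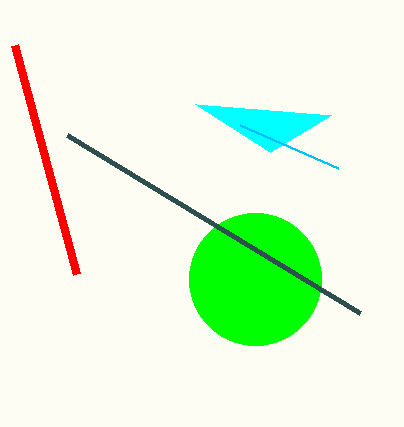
x2_1 = 331; y2_1 = 115; x1_2 = 338; y1_2 = 168; x0_3 = 14; y0_3 = 45; cx_4 = 255; cy_4 = 279; r_4 = 66; x0_5 = 360; y0_5 = 313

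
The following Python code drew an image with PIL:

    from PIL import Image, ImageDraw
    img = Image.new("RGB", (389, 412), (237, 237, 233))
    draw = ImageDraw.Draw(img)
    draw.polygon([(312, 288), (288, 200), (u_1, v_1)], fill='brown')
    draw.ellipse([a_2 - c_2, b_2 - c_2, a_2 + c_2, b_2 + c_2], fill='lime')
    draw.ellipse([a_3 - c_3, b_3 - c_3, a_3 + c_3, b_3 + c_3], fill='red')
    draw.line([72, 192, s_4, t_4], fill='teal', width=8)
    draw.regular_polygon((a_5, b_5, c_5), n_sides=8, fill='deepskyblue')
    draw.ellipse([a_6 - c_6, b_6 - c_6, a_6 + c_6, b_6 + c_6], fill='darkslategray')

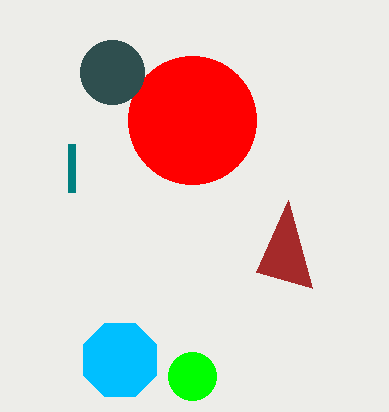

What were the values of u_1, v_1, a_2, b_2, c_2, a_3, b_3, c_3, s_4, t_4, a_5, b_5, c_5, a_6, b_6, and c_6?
u_1 = 256
v_1 = 272
a_2 = 192
b_2 = 376
c_2 = 24
a_3 = 192
b_3 = 120
c_3 = 64
s_4 = 72
t_4 = 144
a_5 = 120
b_5 = 360
c_5 = 40
a_6 = 112
b_6 = 72
c_6 = 32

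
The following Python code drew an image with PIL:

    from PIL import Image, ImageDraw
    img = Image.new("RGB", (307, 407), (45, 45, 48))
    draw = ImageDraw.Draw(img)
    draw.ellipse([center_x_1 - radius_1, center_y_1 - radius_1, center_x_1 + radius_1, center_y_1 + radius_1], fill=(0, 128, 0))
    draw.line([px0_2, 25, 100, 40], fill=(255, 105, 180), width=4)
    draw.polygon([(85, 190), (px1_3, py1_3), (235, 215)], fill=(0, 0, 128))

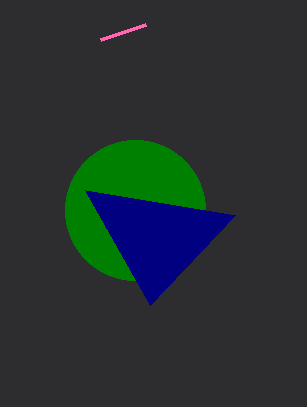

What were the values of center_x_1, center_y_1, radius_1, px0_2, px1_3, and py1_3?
center_x_1 = 135; center_y_1 = 210; radius_1 = 70; px0_2 = 145; px1_3 = 150; py1_3 = 305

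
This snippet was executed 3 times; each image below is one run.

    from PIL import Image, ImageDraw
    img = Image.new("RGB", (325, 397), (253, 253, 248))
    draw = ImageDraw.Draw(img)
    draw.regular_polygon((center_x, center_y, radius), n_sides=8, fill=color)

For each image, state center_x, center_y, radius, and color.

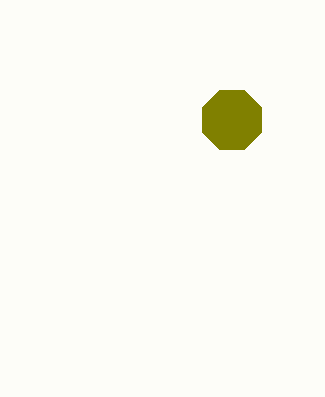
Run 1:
center_x = 232
center_y = 120
radius = 32
color = 'olive'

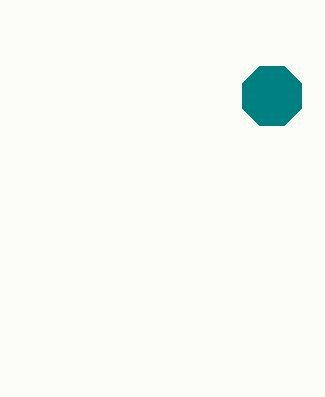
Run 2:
center_x = 272, center_y = 96, radius = 32, color = 'teal'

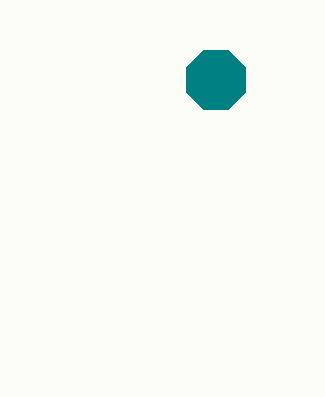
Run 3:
center_x = 216
center_y = 80
radius = 32
color = 'teal'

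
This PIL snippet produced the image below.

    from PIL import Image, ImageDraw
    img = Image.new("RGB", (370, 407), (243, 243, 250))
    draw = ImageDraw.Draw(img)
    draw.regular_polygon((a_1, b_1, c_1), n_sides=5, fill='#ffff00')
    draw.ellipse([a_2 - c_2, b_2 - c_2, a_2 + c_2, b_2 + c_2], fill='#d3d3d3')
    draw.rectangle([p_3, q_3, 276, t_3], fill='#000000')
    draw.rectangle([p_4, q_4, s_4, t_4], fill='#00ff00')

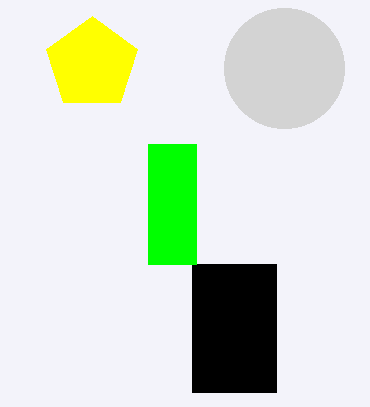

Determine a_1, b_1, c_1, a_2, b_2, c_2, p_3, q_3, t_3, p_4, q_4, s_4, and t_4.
a_1 = 92
b_1 = 64
c_1 = 48
a_2 = 284
b_2 = 68
c_2 = 60
p_3 = 192
q_3 = 264
t_3 = 392
p_4 = 148
q_4 = 144
s_4 = 196
t_4 = 264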